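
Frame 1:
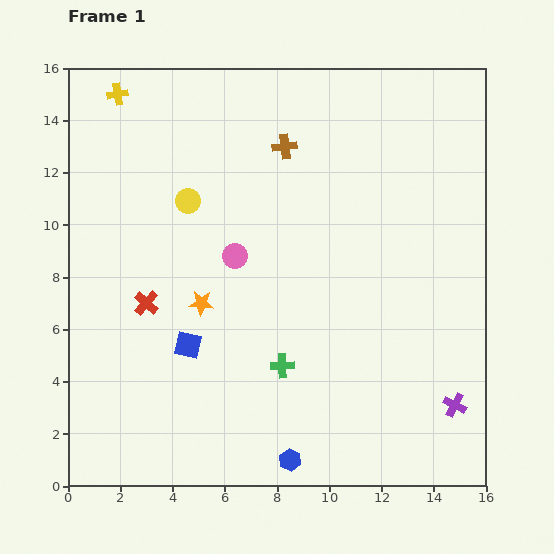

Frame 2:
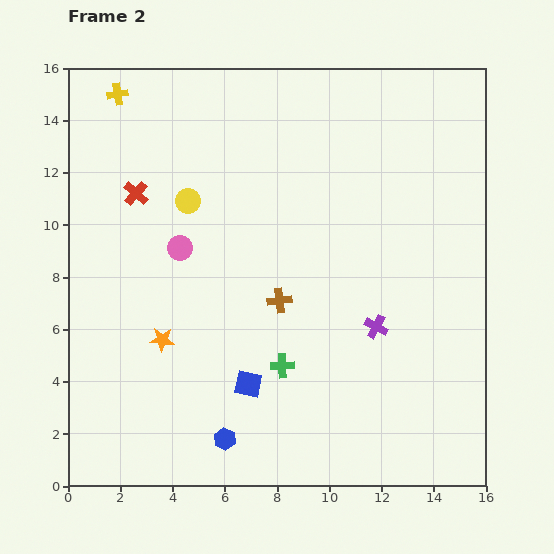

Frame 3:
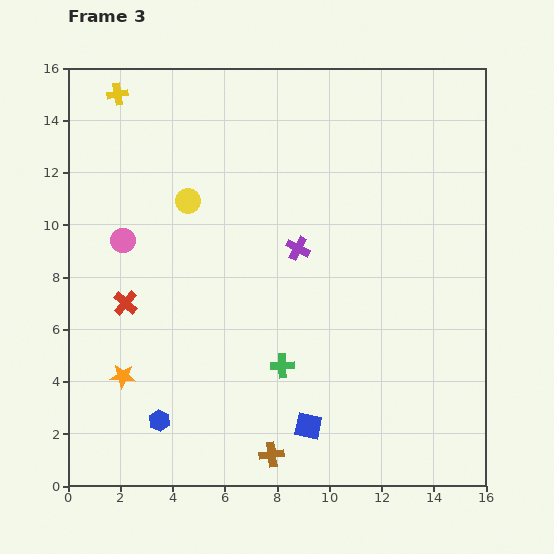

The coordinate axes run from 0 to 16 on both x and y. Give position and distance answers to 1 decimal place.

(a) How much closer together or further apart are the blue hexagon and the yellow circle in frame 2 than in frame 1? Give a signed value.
-1.4

Distance in frame 1: 10.6. Distance in frame 2: 9.2.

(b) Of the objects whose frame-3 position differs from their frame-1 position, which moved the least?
the red cross

(moved 0.8)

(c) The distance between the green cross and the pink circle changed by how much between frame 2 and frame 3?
+1.8

Distance in frame 2: 6.0. Distance in frame 3: 7.8.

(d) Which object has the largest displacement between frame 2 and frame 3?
the brown cross

(moved 5.9; next 4.2)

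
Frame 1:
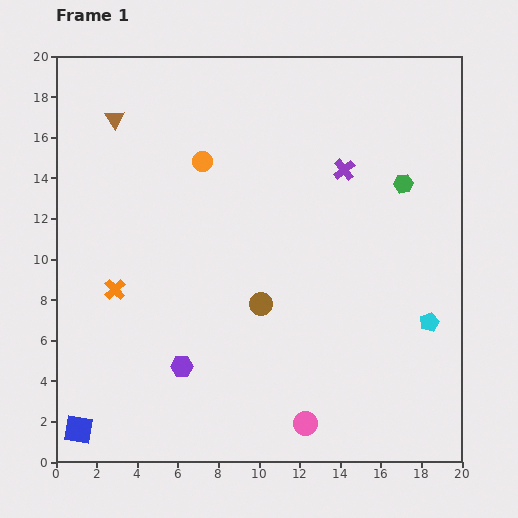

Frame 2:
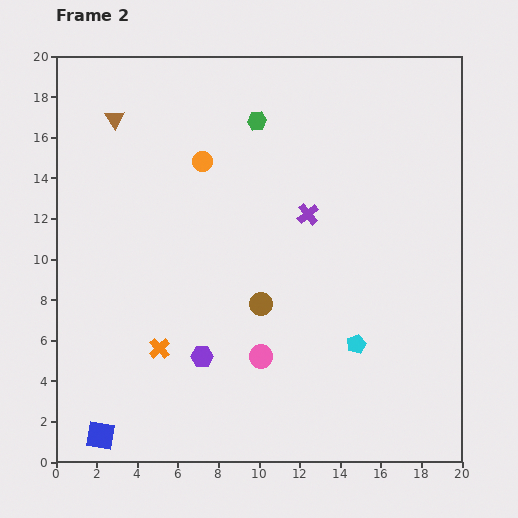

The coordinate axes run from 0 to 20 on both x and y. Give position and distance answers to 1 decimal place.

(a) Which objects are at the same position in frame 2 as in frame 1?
the orange circle, the brown triangle, the brown circle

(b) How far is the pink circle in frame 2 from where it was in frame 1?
4.0

The pink circle moved from (12.3, 1.9) to (10.1, 5.2), a distance of √(2.2² + 3.3²) ≈ 4.0.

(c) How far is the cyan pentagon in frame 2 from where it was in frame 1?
3.8

The cyan pentagon moved from (18.4, 6.9) to (14.8, 5.8), a distance of √(3.6² + 1.1²) ≈ 3.8.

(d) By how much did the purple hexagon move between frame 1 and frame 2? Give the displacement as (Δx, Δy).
(1.0, 0.5)

The purple hexagon was at (6.2, 4.7) in frame 1 and (7.2, 5.2) in frame 2.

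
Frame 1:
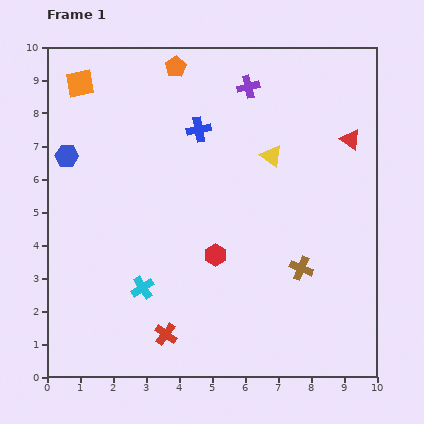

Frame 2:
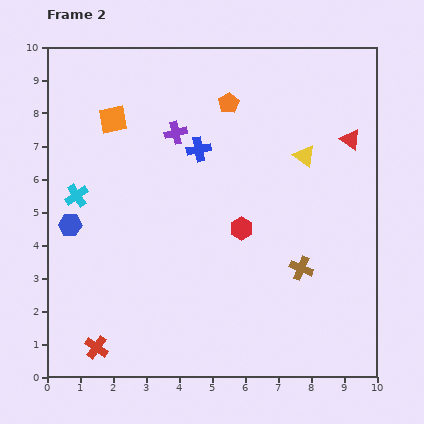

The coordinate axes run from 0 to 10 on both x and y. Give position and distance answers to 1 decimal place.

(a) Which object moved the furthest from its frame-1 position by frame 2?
the cyan cross

(moved 3.4; next 2.6)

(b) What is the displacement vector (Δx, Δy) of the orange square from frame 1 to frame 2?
(1.0, -1.1)

The orange square was at (1.0, 8.9) in frame 1 and (2.0, 7.8) in frame 2.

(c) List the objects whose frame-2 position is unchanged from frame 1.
the red triangle, the brown cross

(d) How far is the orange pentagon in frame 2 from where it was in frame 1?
1.9

The orange pentagon moved from (3.9, 9.4) to (5.5, 8.3), a distance of √(1.6² + 1.1²) ≈ 1.9.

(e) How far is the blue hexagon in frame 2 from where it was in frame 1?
2.1

The blue hexagon moved from (0.6, 6.7) to (0.7, 4.6), a distance of √(0.1² + 2.1²) ≈ 2.1.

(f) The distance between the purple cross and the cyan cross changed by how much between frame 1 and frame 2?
-3.3

Distance in frame 1: 6.9. Distance in frame 2: 3.6.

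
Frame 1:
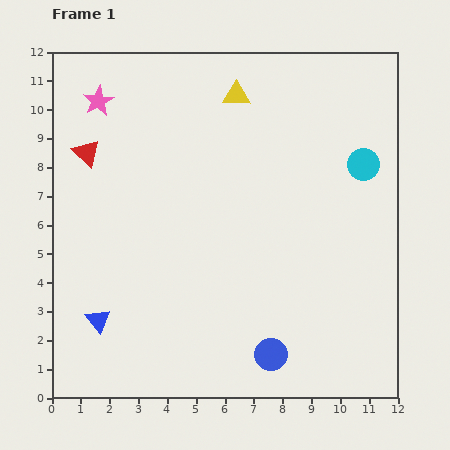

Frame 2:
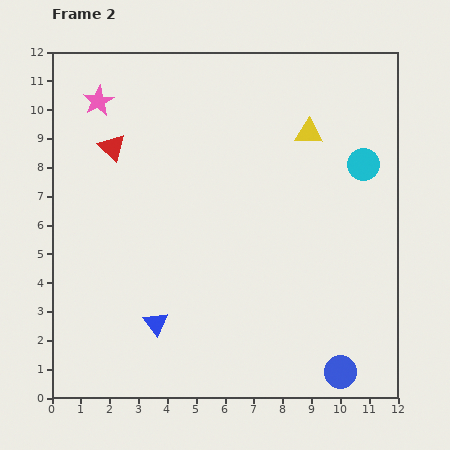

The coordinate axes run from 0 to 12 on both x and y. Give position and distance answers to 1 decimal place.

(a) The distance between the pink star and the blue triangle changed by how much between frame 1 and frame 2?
+0.4

Distance in frame 1: 7.6. Distance in frame 2: 8.0.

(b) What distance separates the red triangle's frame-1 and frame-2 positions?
0.9

The red triangle moved from (1.2, 8.5) to (2.1, 8.7), a distance of √(0.9² + 0.2²) ≈ 0.9.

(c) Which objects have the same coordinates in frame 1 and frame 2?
the pink star, the cyan circle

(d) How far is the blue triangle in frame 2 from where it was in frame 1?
2.0

The blue triangle moved from (1.6, 2.7) to (3.6, 2.6), a distance of √(2.0² + 0.1²) ≈ 2.0.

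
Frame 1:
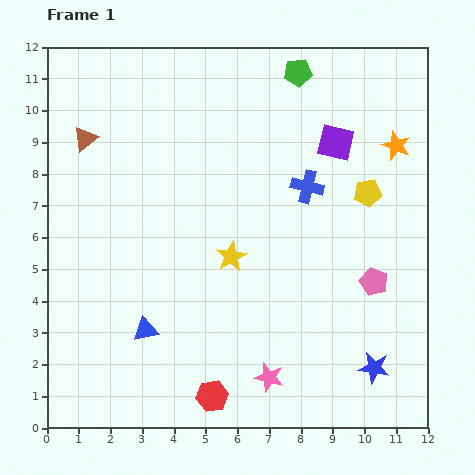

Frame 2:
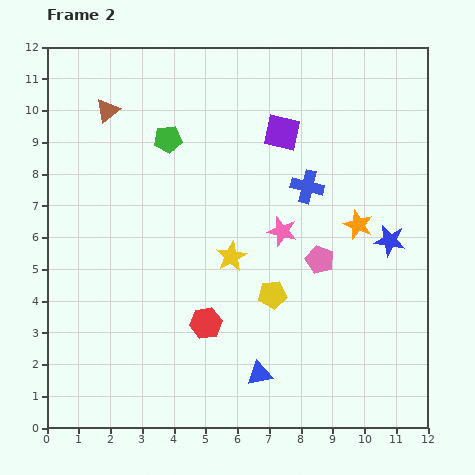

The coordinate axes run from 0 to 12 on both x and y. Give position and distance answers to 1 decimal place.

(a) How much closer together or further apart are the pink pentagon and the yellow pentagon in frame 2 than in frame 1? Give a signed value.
-0.9

Distance in frame 1: 2.8. Distance in frame 2: 1.9.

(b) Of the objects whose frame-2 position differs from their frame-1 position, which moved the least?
the brown triangle

(moved 1.1)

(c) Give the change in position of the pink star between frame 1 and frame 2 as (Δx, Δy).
(0.4, 4.6)

The pink star was at (7.0, 1.6) in frame 1 and (7.4, 6.2) in frame 2.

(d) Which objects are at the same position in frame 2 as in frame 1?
the yellow star, the blue cross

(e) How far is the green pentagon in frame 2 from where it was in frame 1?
4.6

The green pentagon moved from (7.9, 11.2) to (3.8, 9.1), a distance of √(4.1² + 2.1²) ≈ 4.6.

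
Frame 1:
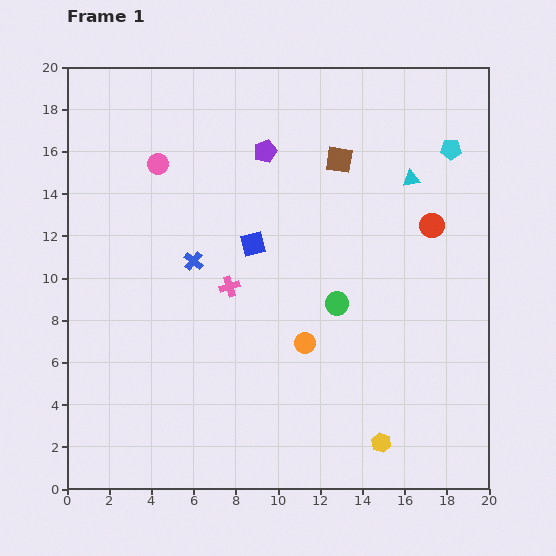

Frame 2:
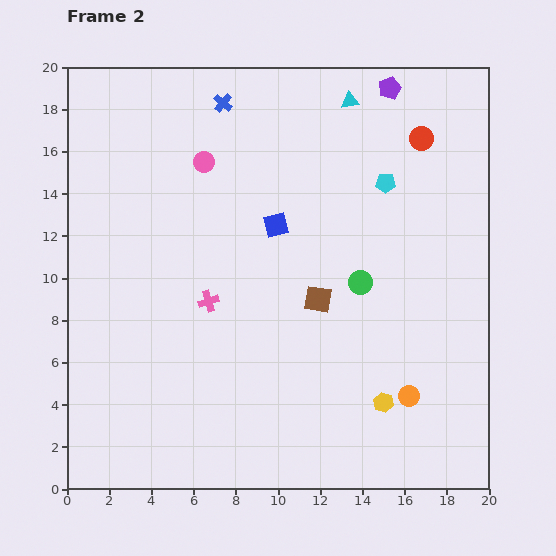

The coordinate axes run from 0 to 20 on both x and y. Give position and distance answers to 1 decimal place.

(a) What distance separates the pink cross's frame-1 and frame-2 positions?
1.2

The pink cross moved from (7.7, 9.6) to (6.7, 8.9), a distance of √(1.0² + 0.7²) ≈ 1.2.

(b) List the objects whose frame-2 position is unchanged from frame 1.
none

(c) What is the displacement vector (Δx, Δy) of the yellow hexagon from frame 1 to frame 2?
(0.1, 1.9)

The yellow hexagon was at (14.9, 2.2) in frame 1 and (15.0, 4.1) in frame 2.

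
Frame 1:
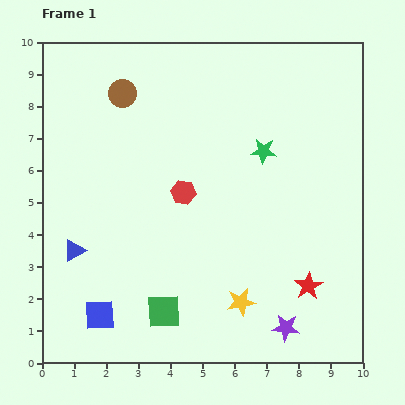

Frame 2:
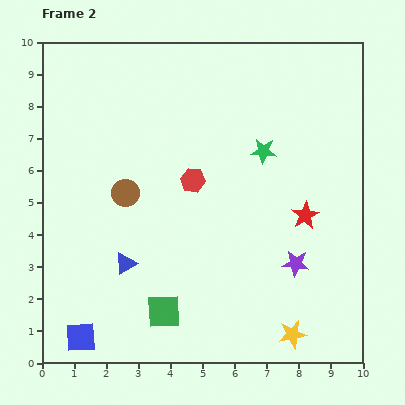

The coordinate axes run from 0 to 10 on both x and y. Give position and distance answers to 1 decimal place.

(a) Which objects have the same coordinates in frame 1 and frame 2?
the green square, the green star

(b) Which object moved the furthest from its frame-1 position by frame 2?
the brown circle

(moved 3.1; next 2.2)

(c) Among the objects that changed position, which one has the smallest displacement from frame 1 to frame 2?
the red hexagon

(moved 0.5)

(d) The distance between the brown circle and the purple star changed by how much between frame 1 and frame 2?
-3.2

Distance in frame 1: 8.9. Distance in frame 2: 5.7.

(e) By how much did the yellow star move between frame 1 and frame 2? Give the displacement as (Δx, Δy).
(1.6, -1.0)

The yellow star was at (6.2, 1.9) in frame 1 and (7.8, 0.9) in frame 2.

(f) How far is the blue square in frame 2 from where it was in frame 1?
0.9

The blue square moved from (1.8, 1.5) to (1.2, 0.8), a distance of √(0.6² + 0.7²) ≈ 0.9.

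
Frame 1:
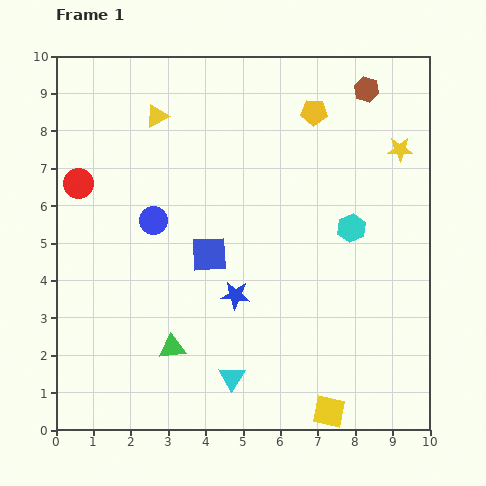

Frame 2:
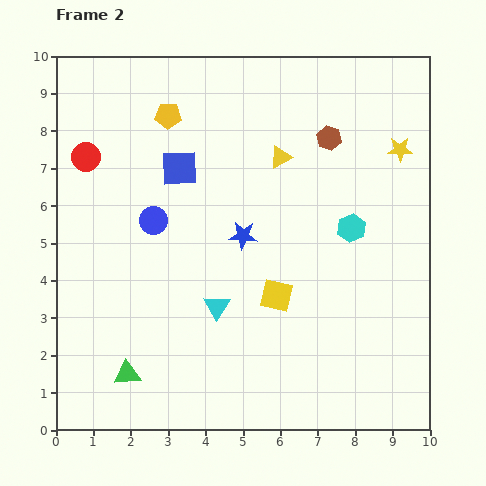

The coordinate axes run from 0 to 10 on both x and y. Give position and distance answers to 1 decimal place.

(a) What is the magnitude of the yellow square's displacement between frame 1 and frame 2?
3.4

The yellow square moved from (7.3, 0.5) to (5.9, 3.6), a distance of √(1.4² + 3.1²) ≈ 3.4.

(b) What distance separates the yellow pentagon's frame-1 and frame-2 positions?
3.9

The yellow pentagon moved from (6.9, 8.5) to (3.0, 8.4), a distance of √(3.9² + 0.1²) ≈ 3.9.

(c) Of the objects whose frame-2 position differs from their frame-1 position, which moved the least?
the red circle

(moved 0.7)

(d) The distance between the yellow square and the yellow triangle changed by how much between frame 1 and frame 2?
-5.4

Distance in frame 1: 9.1. Distance in frame 2: 3.7.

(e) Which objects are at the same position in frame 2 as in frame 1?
the cyan hexagon, the blue circle, the yellow star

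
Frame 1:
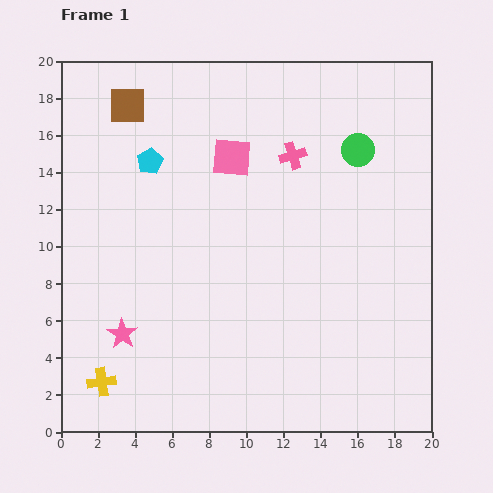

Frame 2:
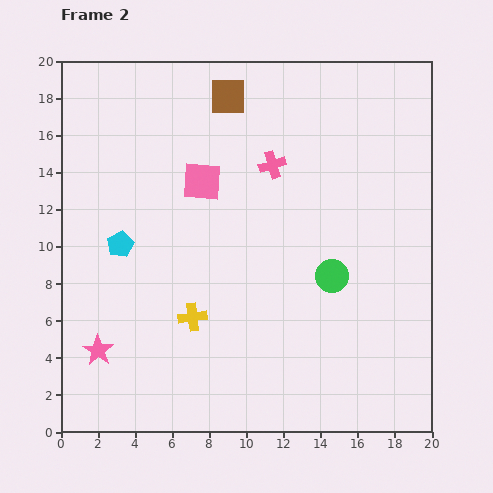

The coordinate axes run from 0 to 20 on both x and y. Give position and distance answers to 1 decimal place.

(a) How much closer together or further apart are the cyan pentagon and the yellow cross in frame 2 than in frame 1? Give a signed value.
-6.7

Distance in frame 1: 12.2. Distance in frame 2: 5.5.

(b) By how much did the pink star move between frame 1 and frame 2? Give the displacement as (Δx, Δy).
(-1.3, -0.9)

The pink star was at (3.3, 5.3) in frame 1 and (2.0, 4.4) in frame 2.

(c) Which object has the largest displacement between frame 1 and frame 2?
the green circle

(moved 6.9; next 6.0)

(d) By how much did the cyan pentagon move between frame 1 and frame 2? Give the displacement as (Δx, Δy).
(-1.6, -4.5)

The cyan pentagon was at (4.8, 14.6) in frame 1 and (3.2, 10.1) in frame 2.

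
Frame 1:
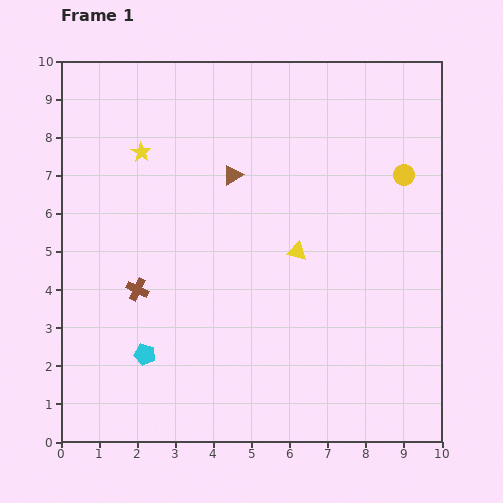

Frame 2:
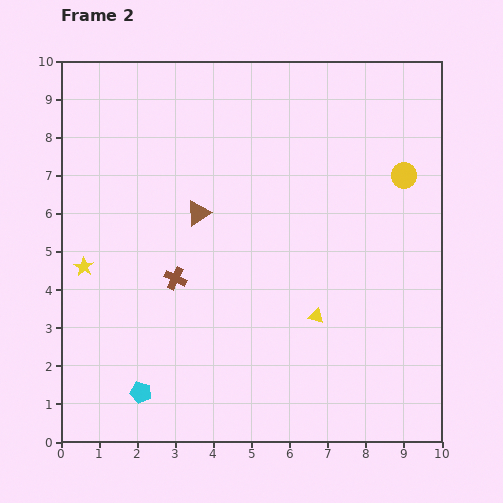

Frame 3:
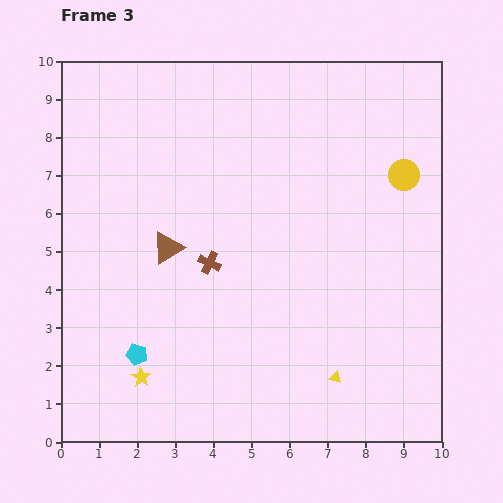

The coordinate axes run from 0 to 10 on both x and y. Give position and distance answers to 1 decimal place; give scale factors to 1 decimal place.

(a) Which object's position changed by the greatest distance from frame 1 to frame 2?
the yellow star

(moved 3.4; next 1.8)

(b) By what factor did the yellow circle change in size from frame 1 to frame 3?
1.5×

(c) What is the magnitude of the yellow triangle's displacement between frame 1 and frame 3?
3.4

The yellow triangle moved from (6.2, 5.0) to (7.2, 1.7), a distance of √(1.0² + 3.3²) ≈ 3.4.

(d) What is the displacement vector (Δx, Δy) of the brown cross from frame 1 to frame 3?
(1.9, 0.7)

The brown cross was at (2.0, 4.0) in frame 1 and (3.9, 4.7) in frame 3.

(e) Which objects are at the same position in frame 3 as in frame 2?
the yellow circle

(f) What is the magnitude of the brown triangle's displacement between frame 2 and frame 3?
1.2

The brown triangle moved from (3.6, 6.0) to (2.8, 5.1), a distance of √(0.8² + 0.9²) ≈ 1.2.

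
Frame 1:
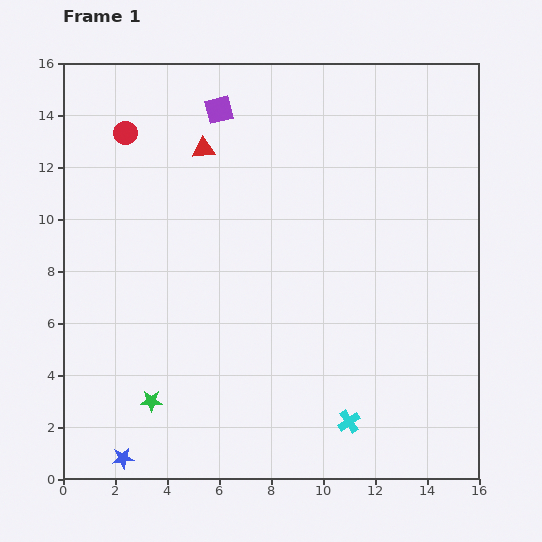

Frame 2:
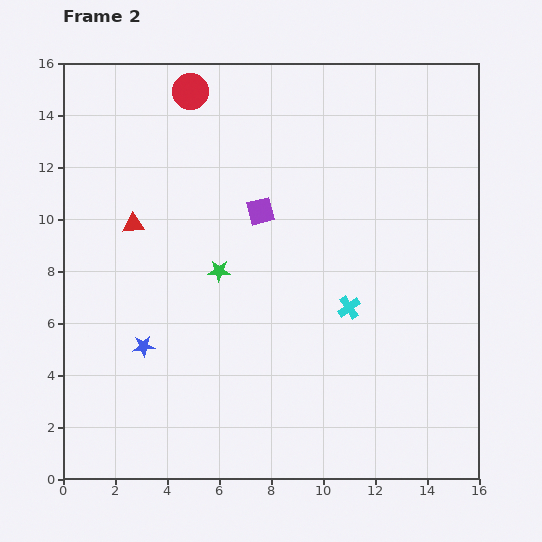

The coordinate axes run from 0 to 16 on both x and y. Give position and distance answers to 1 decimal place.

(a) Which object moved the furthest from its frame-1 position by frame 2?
the green star

(moved 5.6; next 4.4)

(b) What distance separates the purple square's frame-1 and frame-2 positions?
4.2

The purple square moved from (6.0, 14.2) to (7.6, 10.3), a distance of √(1.6² + 3.9²) ≈ 4.2.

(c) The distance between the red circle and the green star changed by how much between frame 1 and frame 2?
-3.3

Distance in frame 1: 10.3. Distance in frame 2: 7.0.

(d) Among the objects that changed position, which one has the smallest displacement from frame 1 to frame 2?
the red circle

(moved 3.0)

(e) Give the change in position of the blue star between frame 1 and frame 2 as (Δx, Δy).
(0.8, 4.3)

The blue star was at (2.3, 0.8) in frame 1 and (3.1, 5.1) in frame 2.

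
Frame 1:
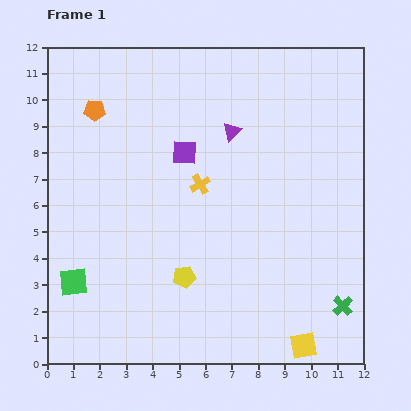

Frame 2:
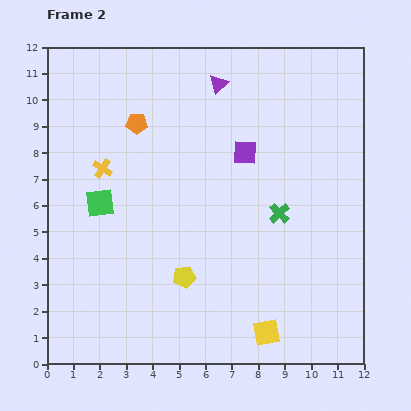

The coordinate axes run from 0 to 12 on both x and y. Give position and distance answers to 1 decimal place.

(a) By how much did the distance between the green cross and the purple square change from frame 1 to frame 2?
-5.7

Distance in frame 1: 8.3. Distance in frame 2: 2.6.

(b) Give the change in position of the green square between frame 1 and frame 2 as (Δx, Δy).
(1.0, 3.0)

The green square was at (1.0, 3.1) in frame 1 and (2.0, 6.1) in frame 2.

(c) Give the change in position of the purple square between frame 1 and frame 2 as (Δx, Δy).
(2.3, 0.0)

The purple square was at (5.2, 8.0) in frame 1 and (7.5, 8.0) in frame 2.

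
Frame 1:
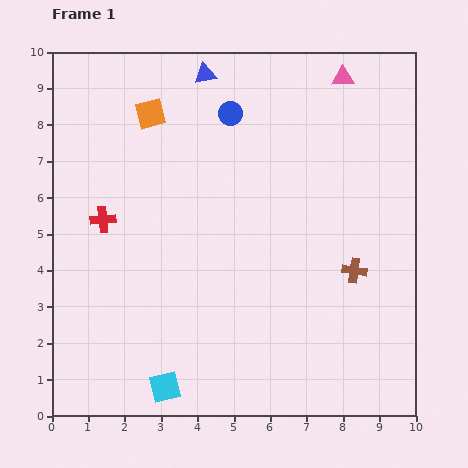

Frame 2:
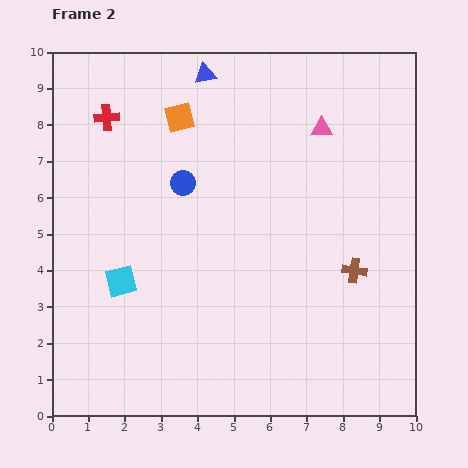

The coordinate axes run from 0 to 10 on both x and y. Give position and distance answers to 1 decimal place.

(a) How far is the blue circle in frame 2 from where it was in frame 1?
2.3

The blue circle moved from (4.9, 8.3) to (3.6, 6.4), a distance of √(1.3² + 1.9²) ≈ 2.3.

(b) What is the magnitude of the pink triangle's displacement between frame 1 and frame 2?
1.5

The pink triangle moved from (8.0, 9.3) to (7.4, 7.9), a distance of √(0.6² + 1.4²) ≈ 1.5.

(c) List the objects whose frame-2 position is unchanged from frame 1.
the brown cross, the blue triangle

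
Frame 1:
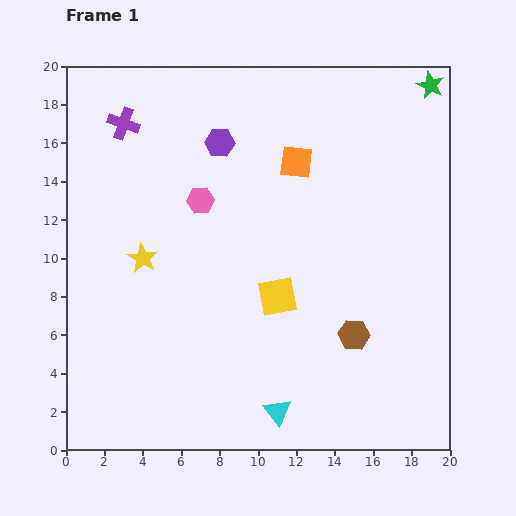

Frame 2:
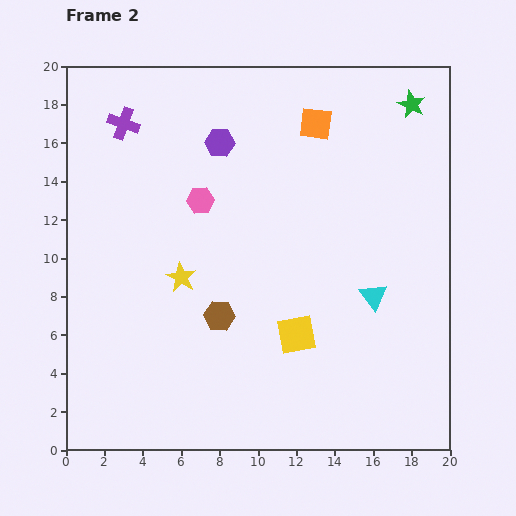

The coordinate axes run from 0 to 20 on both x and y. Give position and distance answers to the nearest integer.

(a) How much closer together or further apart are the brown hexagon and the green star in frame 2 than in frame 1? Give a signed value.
+1

Distance in frame 1: 14. Distance in frame 2: 15.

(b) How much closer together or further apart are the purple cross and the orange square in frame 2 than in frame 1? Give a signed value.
+1

Distance in frame 1: 9. Distance in frame 2: 10.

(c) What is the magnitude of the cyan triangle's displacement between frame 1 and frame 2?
8

The cyan triangle moved from (11, 2) to (16, 8), a distance of √(5² + 6²) ≈ 8.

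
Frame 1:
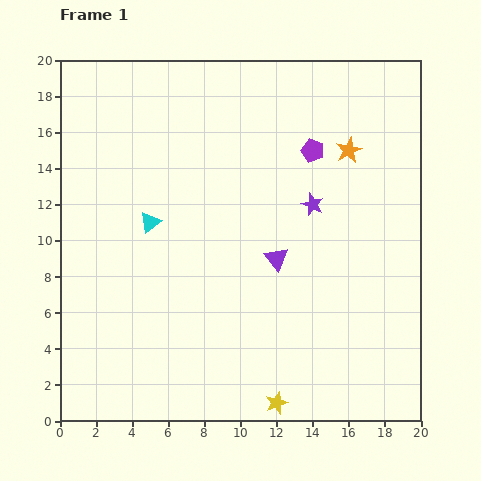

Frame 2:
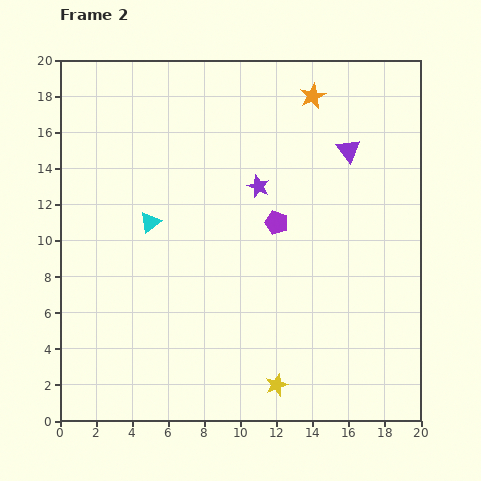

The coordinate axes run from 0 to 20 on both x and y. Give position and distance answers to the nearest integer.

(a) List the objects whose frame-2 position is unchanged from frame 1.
the cyan triangle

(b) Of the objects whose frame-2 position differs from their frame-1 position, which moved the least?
the yellow star

(moved 1)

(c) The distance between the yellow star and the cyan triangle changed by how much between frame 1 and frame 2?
-1

Distance in frame 1: 12. Distance in frame 2: 11.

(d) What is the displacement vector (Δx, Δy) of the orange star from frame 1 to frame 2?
(-2, 3)

The orange star was at (16, 15) in frame 1 and (14, 18) in frame 2.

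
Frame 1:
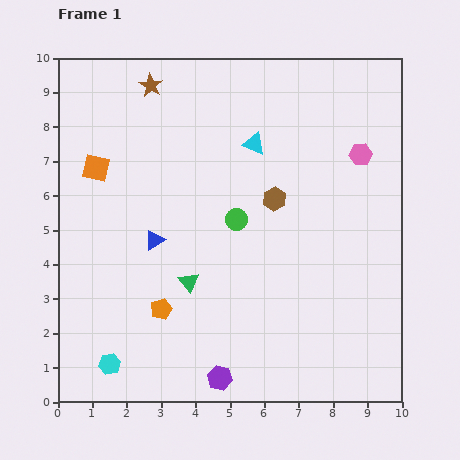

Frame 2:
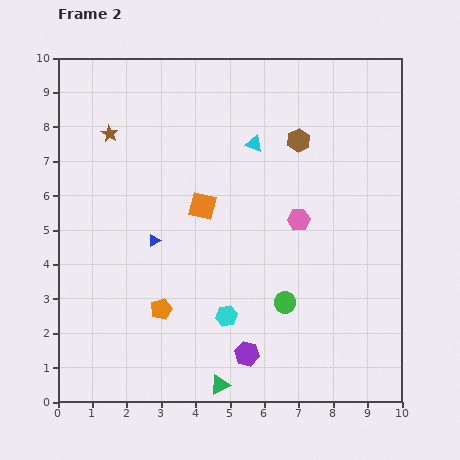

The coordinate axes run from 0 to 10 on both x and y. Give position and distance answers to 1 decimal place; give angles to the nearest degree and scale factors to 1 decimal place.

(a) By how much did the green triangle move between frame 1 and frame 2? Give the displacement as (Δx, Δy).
(0.9, -3.0)

The green triangle was at (3.8, 3.5) in frame 1 and (4.7, 0.5) in frame 2.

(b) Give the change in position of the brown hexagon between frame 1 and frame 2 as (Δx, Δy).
(0.7, 1.7)

The brown hexagon was at (6.3, 5.9) in frame 1 and (7.0, 7.6) in frame 2.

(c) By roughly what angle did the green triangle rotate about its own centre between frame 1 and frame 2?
39° clockwise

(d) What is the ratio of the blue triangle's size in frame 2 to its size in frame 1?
0.6×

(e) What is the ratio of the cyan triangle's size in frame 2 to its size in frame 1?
0.8×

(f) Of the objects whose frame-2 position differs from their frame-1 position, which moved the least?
the purple hexagon

(moved 1.1)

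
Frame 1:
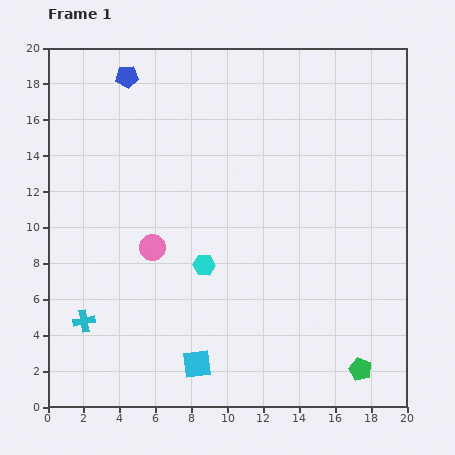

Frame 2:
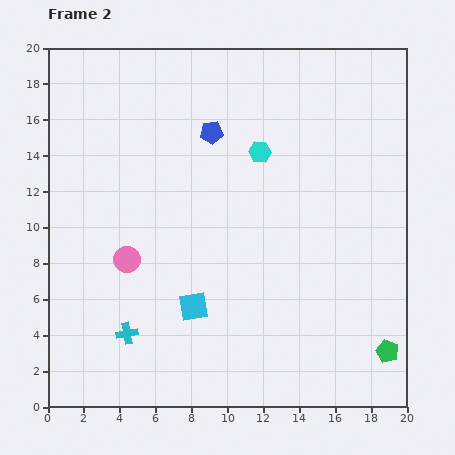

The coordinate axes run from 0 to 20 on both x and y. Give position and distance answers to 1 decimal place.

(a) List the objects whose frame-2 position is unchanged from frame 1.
none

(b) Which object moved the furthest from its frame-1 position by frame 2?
the cyan hexagon

(moved 7.0; next 5.6)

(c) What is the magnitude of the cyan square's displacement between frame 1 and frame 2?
3.2

The cyan square moved from (8.3, 2.4) to (8.1, 5.6), a distance of √(0.2² + 3.2²) ≈ 3.2.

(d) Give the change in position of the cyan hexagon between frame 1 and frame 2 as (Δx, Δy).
(3.1, 6.3)

The cyan hexagon was at (8.7, 7.9) in frame 1 and (11.8, 14.2) in frame 2.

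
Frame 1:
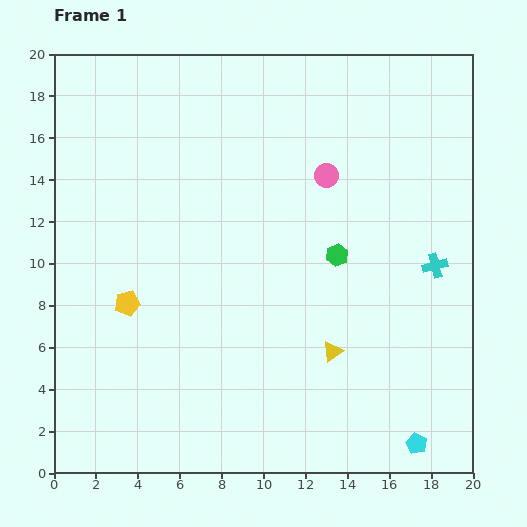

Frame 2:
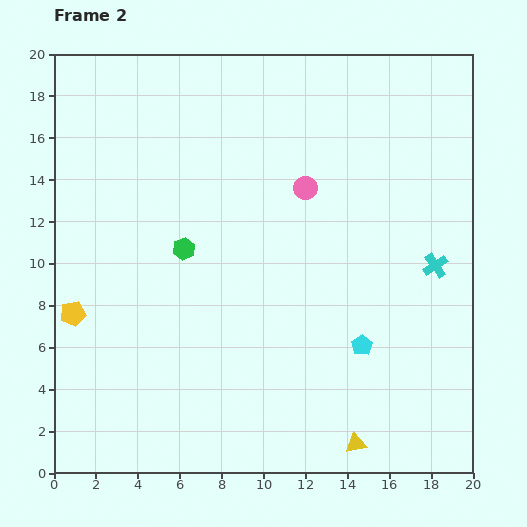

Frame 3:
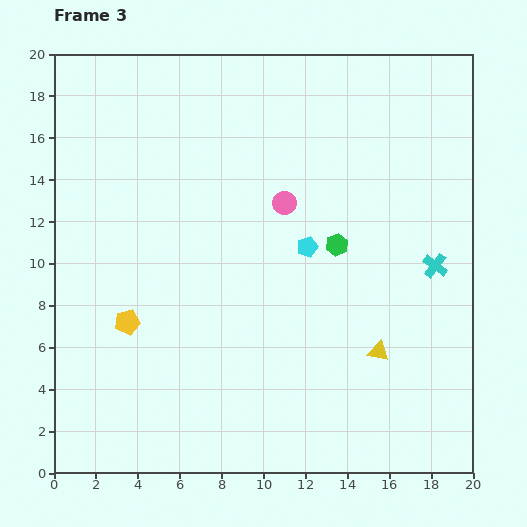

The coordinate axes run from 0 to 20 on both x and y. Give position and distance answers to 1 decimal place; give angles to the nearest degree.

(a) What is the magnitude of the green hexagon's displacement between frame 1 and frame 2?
7.3

The green hexagon moved from (13.5, 10.4) to (6.2, 10.7), a distance of √(7.3² + 0.3²) ≈ 7.3.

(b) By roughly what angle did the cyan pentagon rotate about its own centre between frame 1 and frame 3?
30° clockwise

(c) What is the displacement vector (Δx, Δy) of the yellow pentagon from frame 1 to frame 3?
(0.0, -0.9)

The yellow pentagon was at (3.5, 8.1) in frame 1 and (3.5, 7.2) in frame 3.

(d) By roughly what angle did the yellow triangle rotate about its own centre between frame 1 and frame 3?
49° clockwise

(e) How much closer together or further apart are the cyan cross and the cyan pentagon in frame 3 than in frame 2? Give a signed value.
+1.0

Distance in frame 2: 5.2. Distance in frame 3: 6.2.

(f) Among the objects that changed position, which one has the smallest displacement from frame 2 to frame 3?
the pink circle

(moved 1.2)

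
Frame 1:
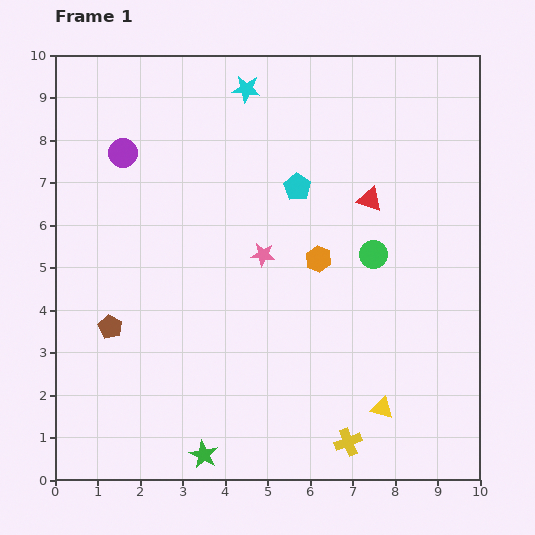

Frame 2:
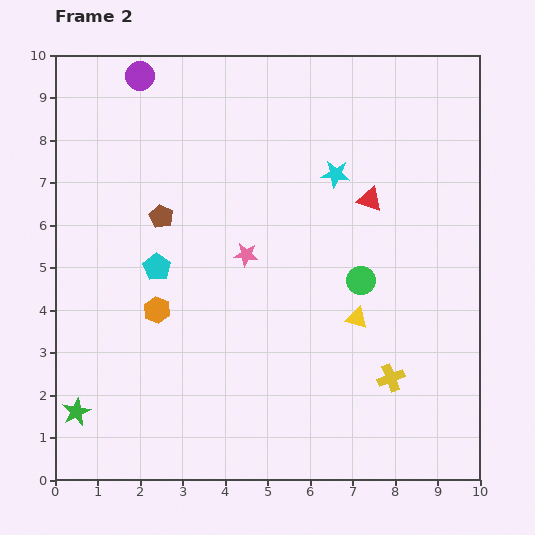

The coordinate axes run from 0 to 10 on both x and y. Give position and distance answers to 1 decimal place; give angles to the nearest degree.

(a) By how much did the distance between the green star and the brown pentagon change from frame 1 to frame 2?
+1.3

Distance in frame 1: 3.7. Distance in frame 2: 5.0.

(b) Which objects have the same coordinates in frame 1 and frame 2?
the red triangle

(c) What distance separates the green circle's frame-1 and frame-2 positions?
0.7

The green circle moved from (7.5, 5.3) to (7.2, 4.7), a distance of √(0.3² + 0.6²) ≈ 0.7.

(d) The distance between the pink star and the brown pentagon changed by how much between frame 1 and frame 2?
-1.8

Distance in frame 1: 4.0. Distance in frame 2: 2.2.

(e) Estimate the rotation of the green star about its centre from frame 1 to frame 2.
19° clockwise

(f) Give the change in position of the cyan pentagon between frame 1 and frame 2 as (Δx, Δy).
(-3.3, -1.9)

The cyan pentagon was at (5.7, 6.9) in frame 1 and (2.4, 5.0) in frame 2.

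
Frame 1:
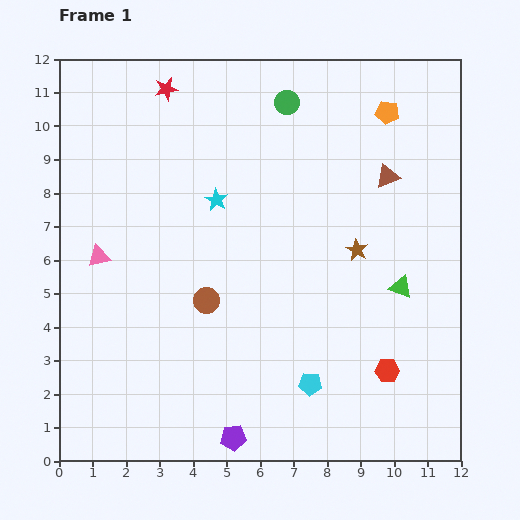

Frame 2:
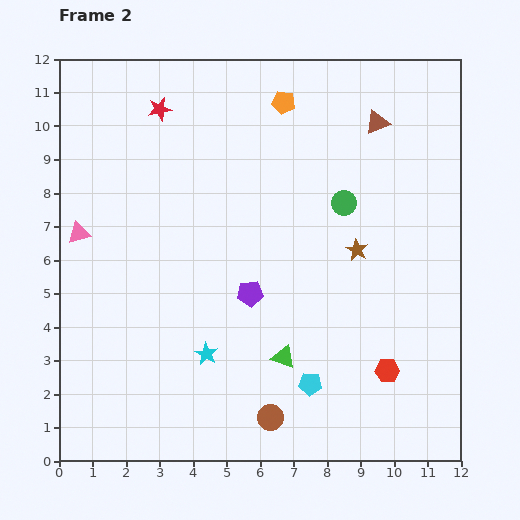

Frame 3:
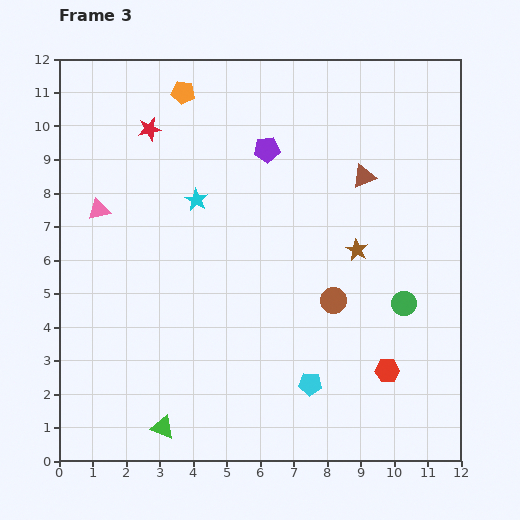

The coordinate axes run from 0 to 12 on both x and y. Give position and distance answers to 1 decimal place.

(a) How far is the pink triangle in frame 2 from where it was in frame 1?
0.9

The pink triangle moved from (1.2, 6.1) to (0.6, 6.8), a distance of √(0.6² + 0.7²) ≈ 0.9.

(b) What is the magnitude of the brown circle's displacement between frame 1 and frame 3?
3.8

The brown circle moved from (4.4, 4.8) to (8.2, 4.8), a distance of √(3.8² + 0.0²) ≈ 3.8.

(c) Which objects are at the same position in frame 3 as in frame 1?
the brown star, the red hexagon, the cyan pentagon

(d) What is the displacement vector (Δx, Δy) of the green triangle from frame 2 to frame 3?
(-3.6, -2.1)

The green triangle was at (6.7, 3.1) in frame 2 and (3.1, 1.0) in frame 3.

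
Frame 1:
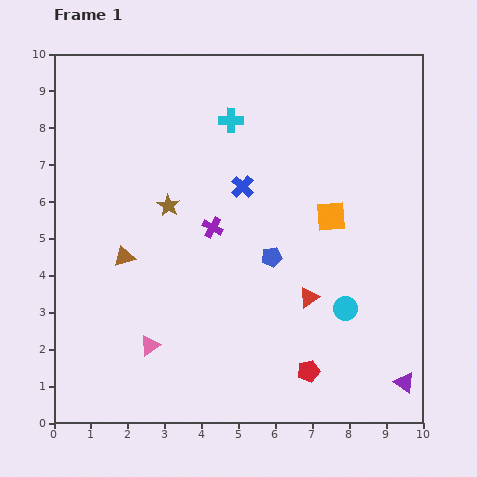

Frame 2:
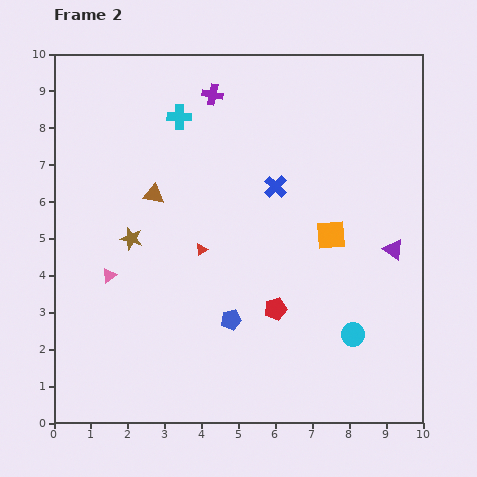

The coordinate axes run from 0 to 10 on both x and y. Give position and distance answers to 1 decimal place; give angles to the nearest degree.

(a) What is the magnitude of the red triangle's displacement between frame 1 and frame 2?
3.2

The red triangle moved from (6.9, 3.4) to (4.0, 4.7), a distance of √(2.9² + 1.3²) ≈ 3.2.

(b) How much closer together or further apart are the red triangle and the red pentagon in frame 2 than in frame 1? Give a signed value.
+0.6

Distance in frame 1: 2.0. Distance in frame 2: 2.6.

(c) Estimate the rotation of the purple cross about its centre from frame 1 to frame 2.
17° counter-clockwise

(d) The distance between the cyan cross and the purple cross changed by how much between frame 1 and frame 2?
-1.8

Distance in frame 1: 2.9. Distance in frame 2: 1.1.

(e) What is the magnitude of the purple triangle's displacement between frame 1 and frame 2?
3.6

The purple triangle moved from (9.5, 1.1) to (9.2, 4.7), a distance of √(0.3² + 3.6²) ≈ 3.6.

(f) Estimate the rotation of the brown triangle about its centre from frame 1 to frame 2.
26° clockwise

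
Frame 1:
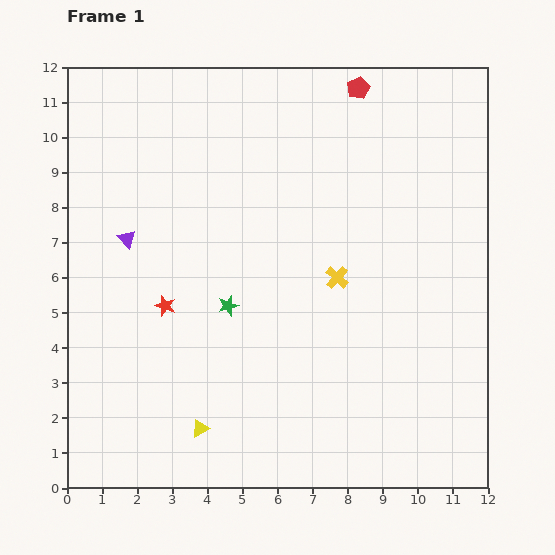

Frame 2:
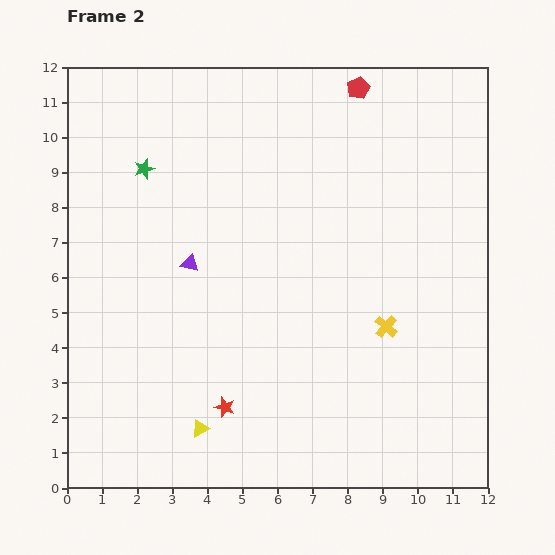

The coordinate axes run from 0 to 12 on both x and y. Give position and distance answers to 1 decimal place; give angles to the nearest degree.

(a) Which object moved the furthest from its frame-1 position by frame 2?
the green star

(moved 4.6; next 3.4)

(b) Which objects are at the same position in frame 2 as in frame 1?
the red pentagon, the yellow triangle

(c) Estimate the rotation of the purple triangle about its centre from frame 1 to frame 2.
33° counter-clockwise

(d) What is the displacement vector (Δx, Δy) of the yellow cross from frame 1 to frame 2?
(1.4, -1.4)

The yellow cross was at (7.7, 6.0) in frame 1 and (9.1, 4.6) in frame 2.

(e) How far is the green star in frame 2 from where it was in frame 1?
4.6

The green star moved from (4.6, 5.2) to (2.2, 9.1), a distance of √(2.4² + 3.9²) ≈ 4.6.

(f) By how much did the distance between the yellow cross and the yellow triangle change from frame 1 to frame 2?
+0.2

Distance in frame 1: 5.8. Distance in frame 2: 6.0.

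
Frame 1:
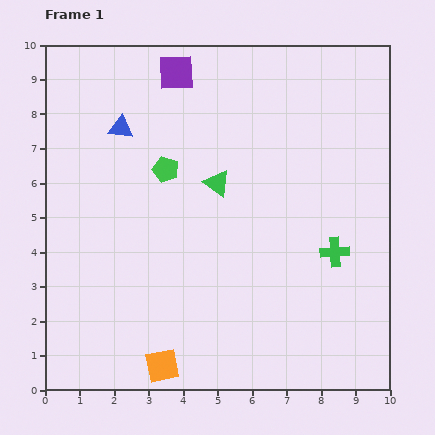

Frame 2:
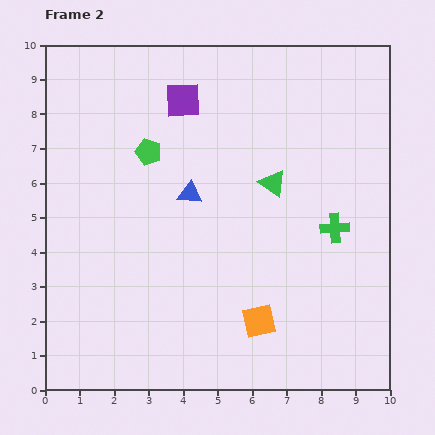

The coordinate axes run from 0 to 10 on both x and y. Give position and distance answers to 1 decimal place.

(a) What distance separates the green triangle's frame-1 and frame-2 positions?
1.6

The green triangle moved from (5.0, 6.0) to (6.6, 6.0), a distance of √(1.6² + 0.0²) ≈ 1.6.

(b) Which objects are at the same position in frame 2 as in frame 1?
none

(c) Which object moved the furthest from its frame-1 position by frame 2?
the orange square

(moved 3.1; next 2.8)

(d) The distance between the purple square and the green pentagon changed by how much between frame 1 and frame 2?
-1.0

Distance in frame 1: 2.8. Distance in frame 2: 1.8.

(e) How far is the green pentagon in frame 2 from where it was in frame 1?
0.7

The green pentagon moved from (3.5, 6.4) to (3.0, 6.9), a distance of √(0.5² + 0.5²) ≈ 0.7.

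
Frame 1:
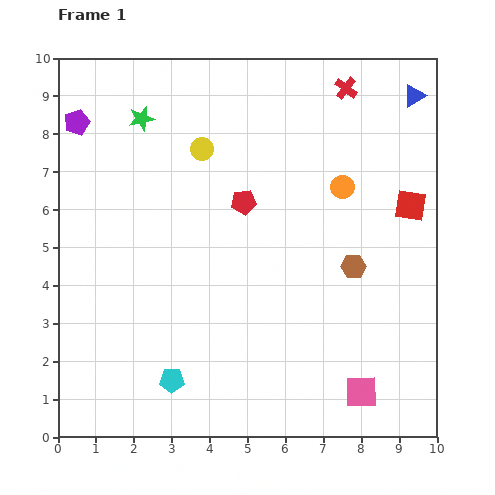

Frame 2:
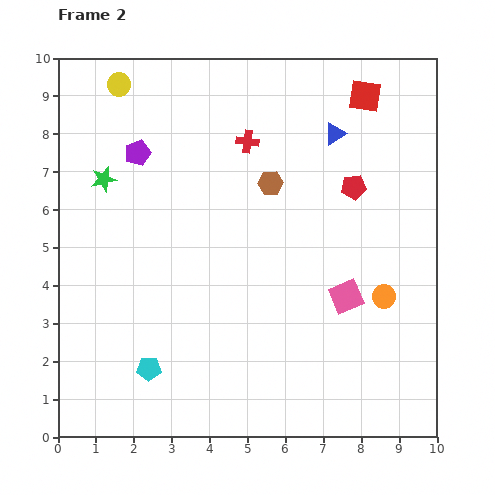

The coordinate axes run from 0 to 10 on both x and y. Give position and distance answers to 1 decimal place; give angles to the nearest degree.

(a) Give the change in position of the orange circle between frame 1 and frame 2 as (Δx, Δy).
(1.1, -2.9)

The orange circle was at (7.5, 6.6) in frame 1 and (8.6, 3.7) in frame 2.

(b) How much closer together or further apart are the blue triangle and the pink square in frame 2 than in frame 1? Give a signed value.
-3.6

Distance in frame 1: 7.9. Distance in frame 2: 4.3.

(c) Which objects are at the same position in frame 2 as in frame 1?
none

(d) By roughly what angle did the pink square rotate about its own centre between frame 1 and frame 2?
23° counter-clockwise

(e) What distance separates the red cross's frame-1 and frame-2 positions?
3.0

The red cross moved from (7.6, 9.2) to (5.0, 7.8), a distance of √(2.6² + 1.4²) ≈ 3.0.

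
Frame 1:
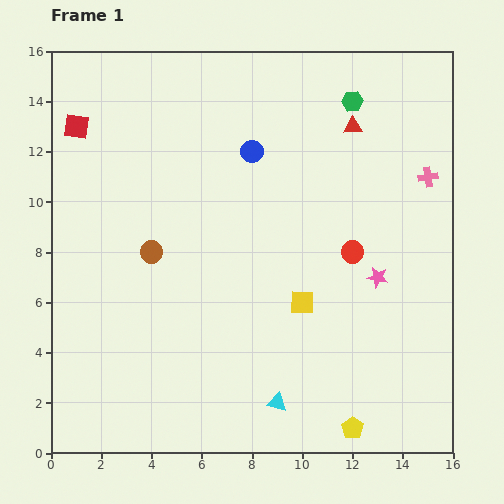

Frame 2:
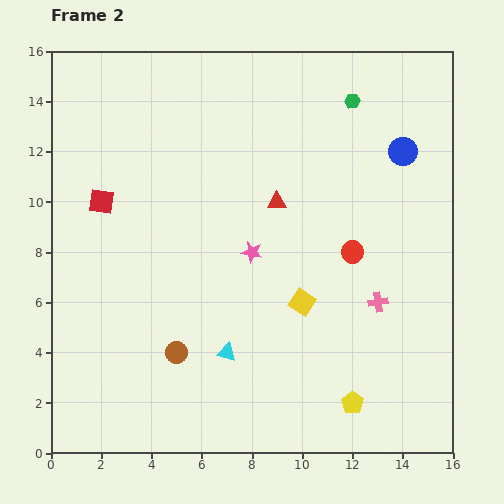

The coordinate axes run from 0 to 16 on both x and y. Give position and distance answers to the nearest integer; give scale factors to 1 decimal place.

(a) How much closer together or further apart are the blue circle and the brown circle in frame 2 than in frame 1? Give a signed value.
+6

Distance in frame 1: 6. Distance in frame 2: 12.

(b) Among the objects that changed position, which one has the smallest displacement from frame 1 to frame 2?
the yellow pentagon

(moved 1)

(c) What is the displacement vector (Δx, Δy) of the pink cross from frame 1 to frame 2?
(-2, -5)

The pink cross was at (15, 11) in frame 1 and (13, 6) in frame 2.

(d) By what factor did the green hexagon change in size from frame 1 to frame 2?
0.7×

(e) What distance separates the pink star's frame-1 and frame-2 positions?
5

The pink star moved from (13, 7) to (8, 8), a distance of √(5² + 1²) ≈ 5.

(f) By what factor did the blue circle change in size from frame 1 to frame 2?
1.3×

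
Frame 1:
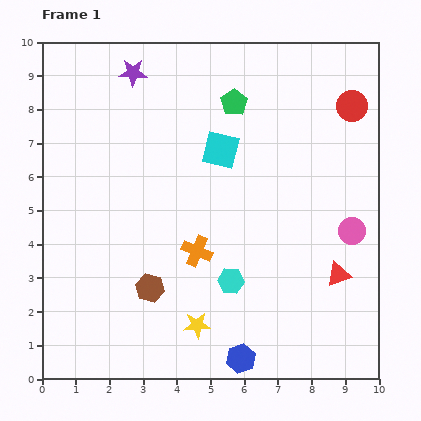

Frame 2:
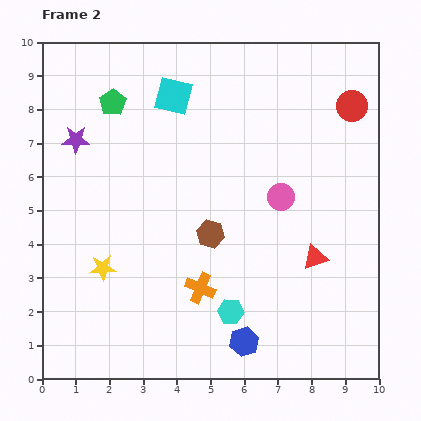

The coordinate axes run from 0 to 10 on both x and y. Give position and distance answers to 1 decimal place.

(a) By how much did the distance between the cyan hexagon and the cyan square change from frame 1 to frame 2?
+2.7

Distance in frame 1: 3.9. Distance in frame 2: 6.6.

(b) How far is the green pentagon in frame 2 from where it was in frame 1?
3.6

The green pentagon moved from (5.7, 8.2) to (2.1, 8.2), a distance of √(3.6² + 0.0²) ≈ 3.6.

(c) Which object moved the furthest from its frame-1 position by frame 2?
the green pentagon

(moved 3.6; next 3.3)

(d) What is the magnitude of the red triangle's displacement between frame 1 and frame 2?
0.9

The red triangle moved from (8.8, 3.1) to (8.1, 3.6), a distance of √(0.7² + 0.5²) ≈ 0.9.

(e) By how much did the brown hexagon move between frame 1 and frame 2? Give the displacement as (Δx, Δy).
(1.8, 1.6)

The brown hexagon was at (3.2, 2.7) in frame 1 and (5.0, 4.3) in frame 2.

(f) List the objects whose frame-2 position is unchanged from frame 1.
the red circle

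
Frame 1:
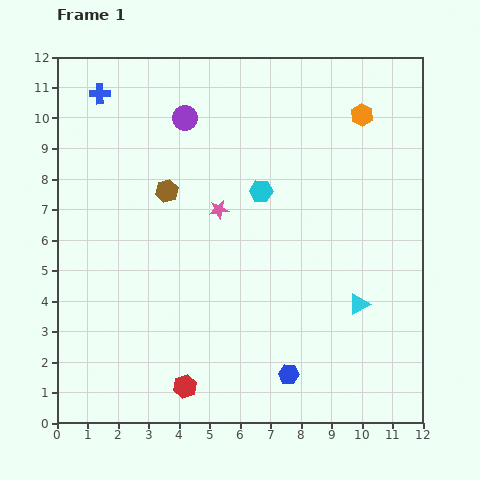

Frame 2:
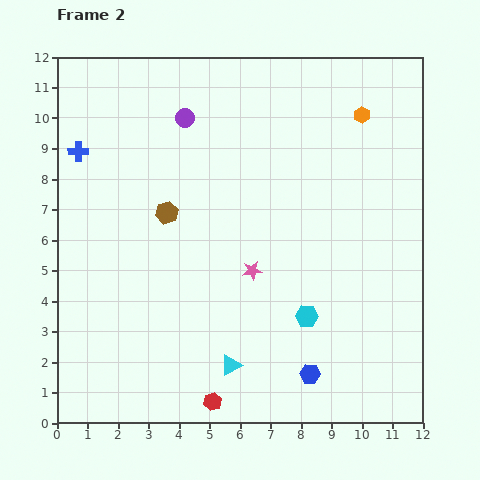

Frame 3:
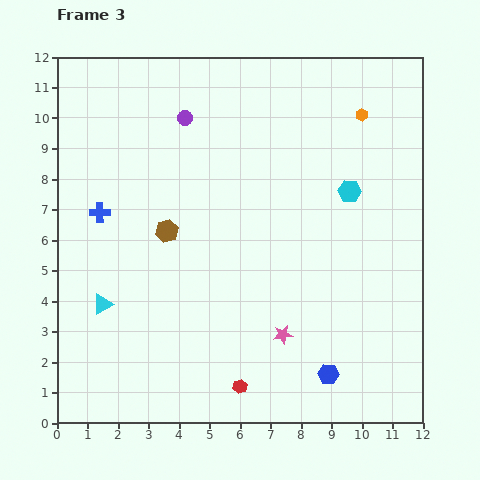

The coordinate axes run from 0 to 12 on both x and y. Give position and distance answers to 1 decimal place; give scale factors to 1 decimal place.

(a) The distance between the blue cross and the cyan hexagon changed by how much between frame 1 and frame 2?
+3.0

Distance in frame 1: 6.2. Distance in frame 2: 9.2.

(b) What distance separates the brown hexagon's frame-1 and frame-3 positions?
1.3

The brown hexagon moved from (3.6, 7.6) to (3.6, 6.3), a distance of √(0.0² + 1.3²) ≈ 1.3.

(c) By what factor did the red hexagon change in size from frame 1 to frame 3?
0.6×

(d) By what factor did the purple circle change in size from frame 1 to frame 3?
0.6×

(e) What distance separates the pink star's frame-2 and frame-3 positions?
2.3

The pink star moved from (6.4, 5.0) to (7.4, 2.9), a distance of √(1.0² + 2.1²) ≈ 2.3.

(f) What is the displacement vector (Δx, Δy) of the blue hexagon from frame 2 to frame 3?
(0.6, 0.0)

The blue hexagon was at (8.3, 1.6) in frame 2 and (8.9, 1.6) in frame 3.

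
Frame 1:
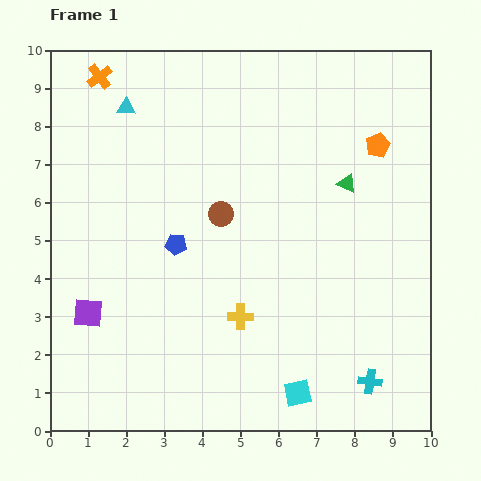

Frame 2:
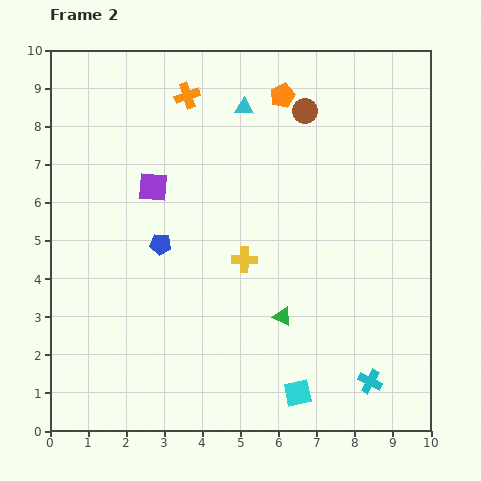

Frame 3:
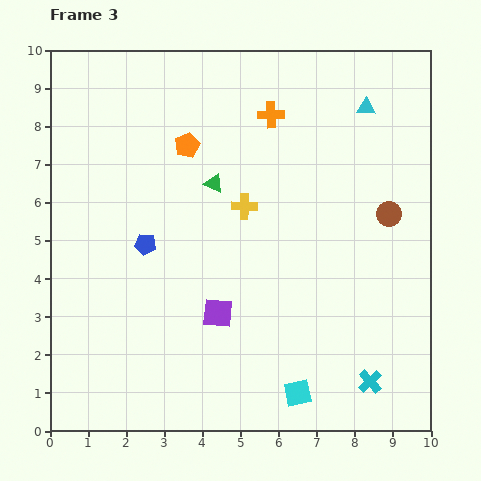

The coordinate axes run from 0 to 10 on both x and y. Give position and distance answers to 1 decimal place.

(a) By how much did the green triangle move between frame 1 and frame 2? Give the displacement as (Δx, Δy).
(-1.7, -3.5)

The green triangle was at (7.8, 6.5) in frame 1 and (6.1, 3.0) in frame 2.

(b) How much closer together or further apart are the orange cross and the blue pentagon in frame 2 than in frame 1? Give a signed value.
-0.8

Distance in frame 1: 4.8. Distance in frame 2: 4.0.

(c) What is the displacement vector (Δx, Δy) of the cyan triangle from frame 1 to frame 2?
(3.1, 0.0)

The cyan triangle was at (2.0, 8.5) in frame 1 and (5.1, 8.5) in frame 2.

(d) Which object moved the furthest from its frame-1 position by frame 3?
the cyan triangle

(moved 6.3; next 5.0)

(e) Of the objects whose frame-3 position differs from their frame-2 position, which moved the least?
the blue pentagon

(moved 0.4)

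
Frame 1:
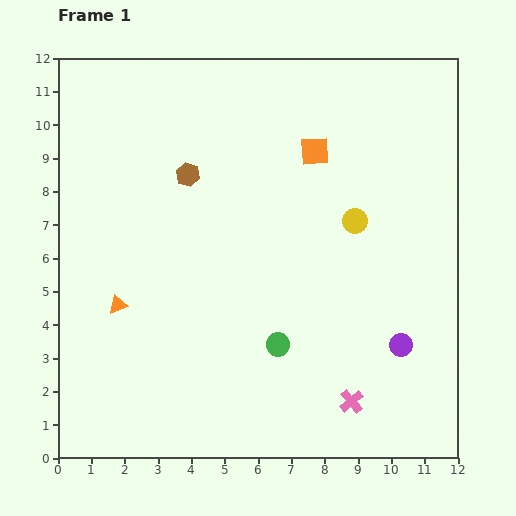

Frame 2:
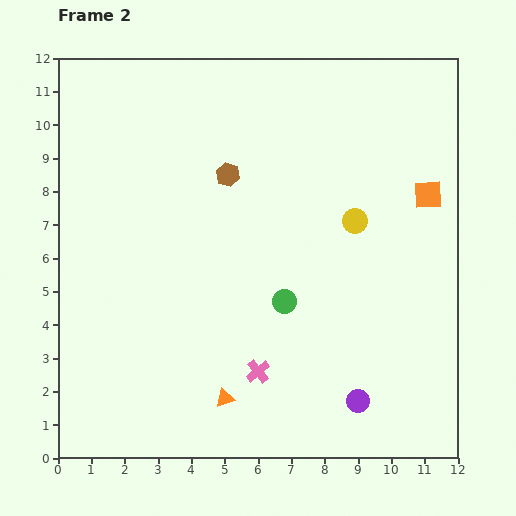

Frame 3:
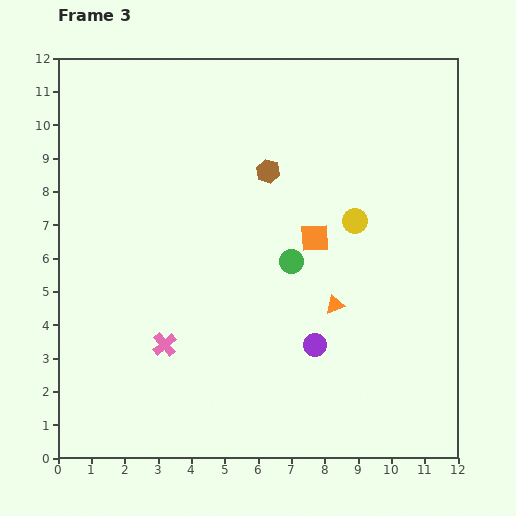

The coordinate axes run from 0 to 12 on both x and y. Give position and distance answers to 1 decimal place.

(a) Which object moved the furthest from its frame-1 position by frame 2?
the orange triangle

(moved 4.3; next 3.6)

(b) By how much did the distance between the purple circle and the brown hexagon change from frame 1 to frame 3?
-2.8

Distance in frame 1: 8.2. Distance in frame 3: 5.4.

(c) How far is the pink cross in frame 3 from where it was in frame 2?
2.9

The pink cross moved from (6.0, 2.6) to (3.2, 3.4), a distance of √(2.8² + 0.8²) ≈ 2.9.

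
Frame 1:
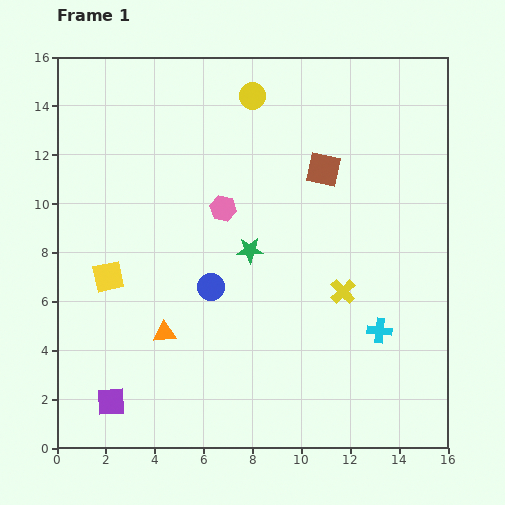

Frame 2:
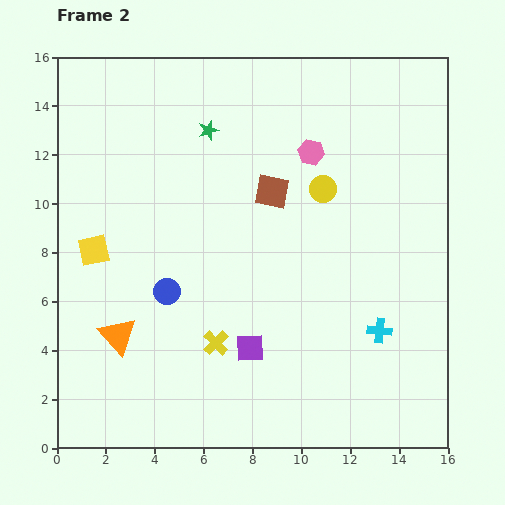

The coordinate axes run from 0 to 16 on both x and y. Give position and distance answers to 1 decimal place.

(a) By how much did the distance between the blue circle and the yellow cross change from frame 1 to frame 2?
-2.5

Distance in frame 1: 5.4. Distance in frame 2: 2.9.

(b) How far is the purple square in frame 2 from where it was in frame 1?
6.1

The purple square moved from (2.2, 1.9) to (7.9, 4.1), a distance of √(5.7² + 2.2²) ≈ 6.1.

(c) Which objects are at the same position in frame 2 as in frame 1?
the cyan cross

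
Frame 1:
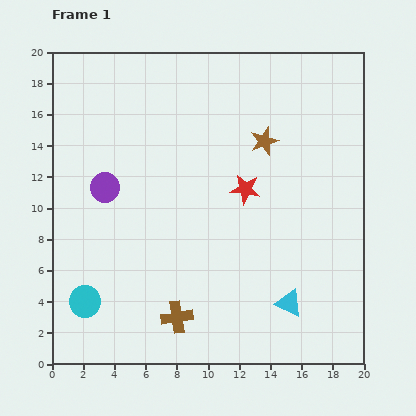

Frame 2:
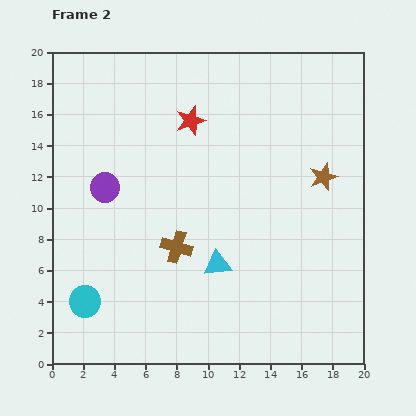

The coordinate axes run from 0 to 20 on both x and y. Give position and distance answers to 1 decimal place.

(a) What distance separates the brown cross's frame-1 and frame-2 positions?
4.5

The brown cross moved from (8.0, 3.0) to (8.0, 7.5), a distance of √(0.0² + 4.5²) ≈ 4.5.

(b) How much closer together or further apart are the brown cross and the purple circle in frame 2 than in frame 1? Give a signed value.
-3.5

Distance in frame 1: 9.5. Distance in frame 2: 6.0.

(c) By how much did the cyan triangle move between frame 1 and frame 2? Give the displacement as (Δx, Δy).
(-4.6, 2.5)

The cyan triangle was at (15.2, 3.9) in frame 1 and (10.6, 6.4) in frame 2.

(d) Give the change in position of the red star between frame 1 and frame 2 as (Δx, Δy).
(-3.5, 4.4)

The red star was at (12.4, 11.2) in frame 1 and (8.9, 15.6) in frame 2.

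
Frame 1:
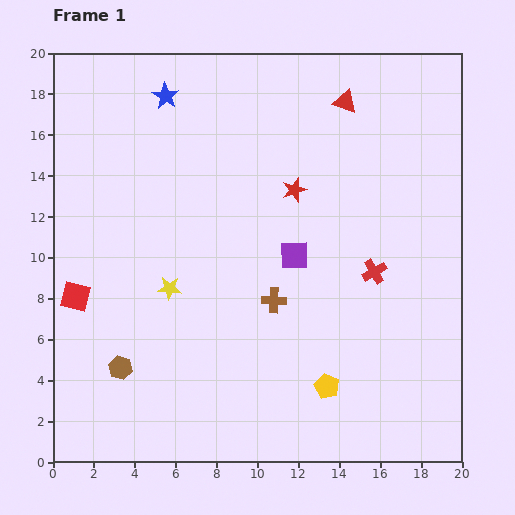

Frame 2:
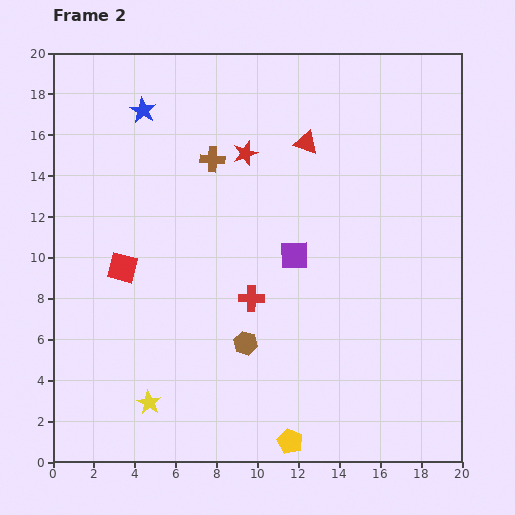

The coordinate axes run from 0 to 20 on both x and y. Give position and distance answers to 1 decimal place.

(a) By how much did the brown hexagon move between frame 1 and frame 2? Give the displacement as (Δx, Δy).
(6.1, 1.2)

The brown hexagon was at (3.3, 4.6) in frame 1 and (9.4, 5.8) in frame 2.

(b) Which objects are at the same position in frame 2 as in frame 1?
the purple square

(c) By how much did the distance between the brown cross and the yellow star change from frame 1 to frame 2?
+7.2

Distance in frame 1: 5.1. Distance in frame 2: 12.3.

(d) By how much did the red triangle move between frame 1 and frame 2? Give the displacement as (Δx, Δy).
(-1.9, -2.0)

The red triangle was at (14.3, 17.6) in frame 1 and (12.4, 15.6) in frame 2.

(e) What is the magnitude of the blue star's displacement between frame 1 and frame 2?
1.3

The blue star moved from (5.5, 17.9) to (4.4, 17.2), a distance of √(1.1² + 0.7²) ≈ 1.3.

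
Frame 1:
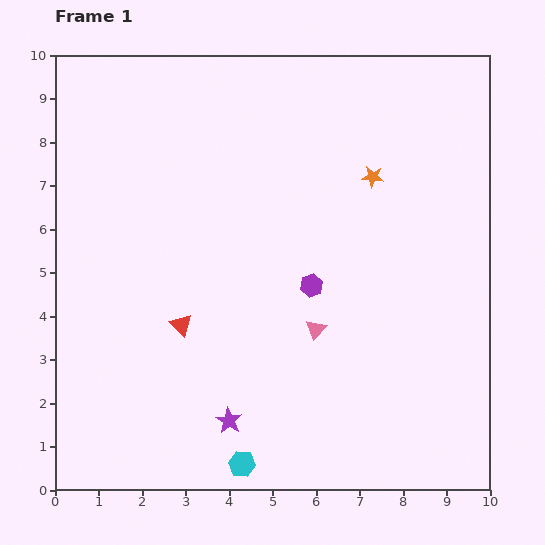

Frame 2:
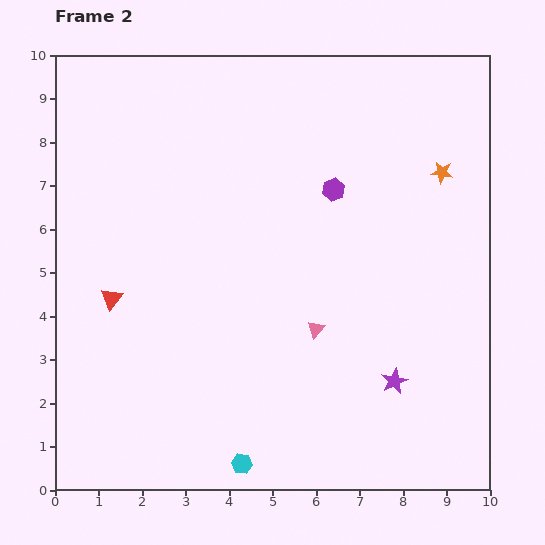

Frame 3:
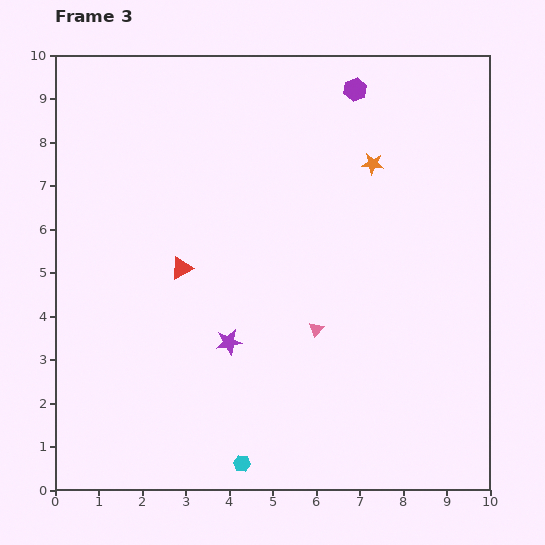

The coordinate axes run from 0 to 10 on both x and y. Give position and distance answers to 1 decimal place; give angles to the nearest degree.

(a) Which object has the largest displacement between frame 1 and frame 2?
the purple star

(moved 3.9; next 2.3)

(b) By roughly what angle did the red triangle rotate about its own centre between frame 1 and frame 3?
47° clockwise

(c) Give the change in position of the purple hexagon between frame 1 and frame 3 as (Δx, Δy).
(1.0, 4.5)

The purple hexagon was at (5.9, 4.7) in frame 1 and (6.9, 9.2) in frame 3.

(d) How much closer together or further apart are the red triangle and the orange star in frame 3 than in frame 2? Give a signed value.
-3.1

Distance in frame 2: 8.1. Distance in frame 3: 5.0.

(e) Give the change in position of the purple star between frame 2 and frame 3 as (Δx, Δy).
(-3.8, 0.9)

The purple star was at (7.8, 2.5) in frame 2 and (4.0, 3.4) in frame 3.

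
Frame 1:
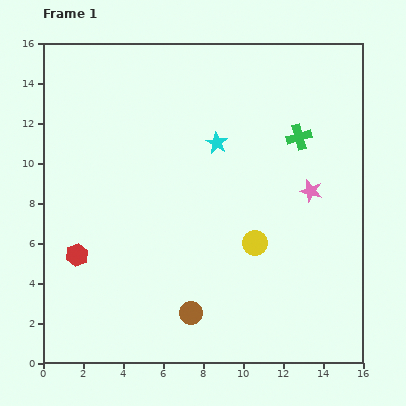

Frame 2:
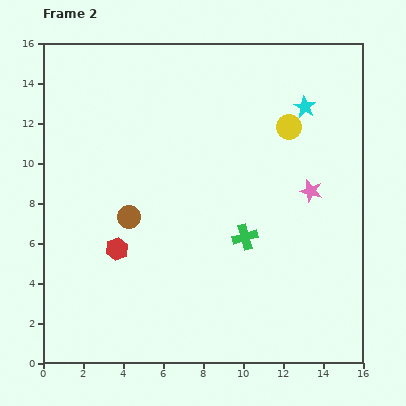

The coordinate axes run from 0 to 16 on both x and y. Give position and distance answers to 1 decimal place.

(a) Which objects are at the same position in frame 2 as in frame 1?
the pink star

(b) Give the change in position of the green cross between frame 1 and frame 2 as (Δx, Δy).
(-2.7, -5.0)

The green cross was at (12.8, 11.3) in frame 1 and (10.1, 6.3) in frame 2.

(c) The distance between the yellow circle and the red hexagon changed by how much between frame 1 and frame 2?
+1.6

Distance in frame 1: 8.9. Distance in frame 2: 10.5.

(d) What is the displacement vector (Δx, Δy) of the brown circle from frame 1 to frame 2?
(-3.1, 4.8)

The brown circle was at (7.4, 2.5) in frame 1 and (4.3, 7.3) in frame 2.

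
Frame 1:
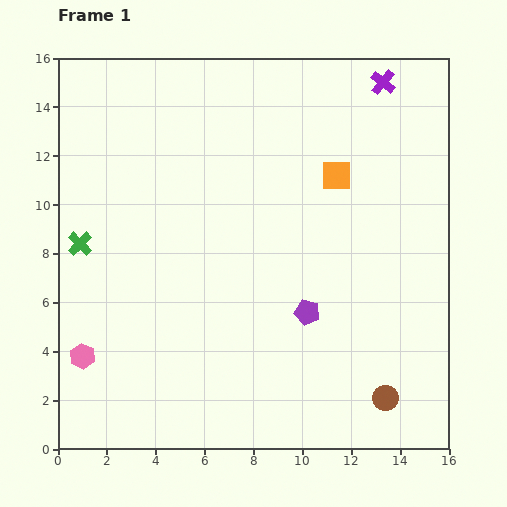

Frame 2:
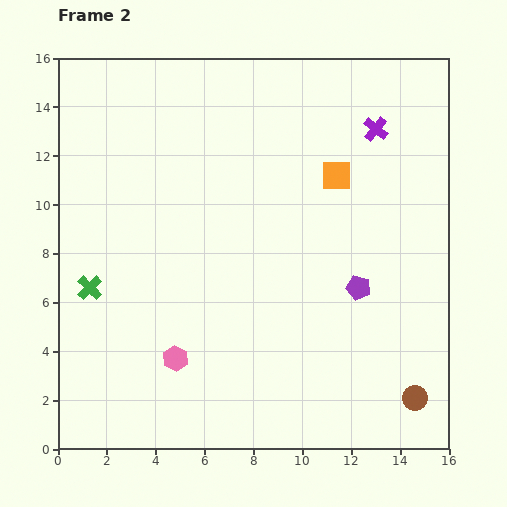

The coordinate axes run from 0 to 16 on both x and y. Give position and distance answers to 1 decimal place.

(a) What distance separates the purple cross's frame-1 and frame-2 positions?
1.9

The purple cross moved from (13.3, 15.0) to (13.0, 13.1), a distance of √(0.3² + 1.9²) ≈ 1.9.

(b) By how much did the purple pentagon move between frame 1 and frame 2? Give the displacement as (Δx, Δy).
(2.1, 1.0)

The purple pentagon was at (10.2, 5.6) in frame 1 and (12.3, 6.6) in frame 2.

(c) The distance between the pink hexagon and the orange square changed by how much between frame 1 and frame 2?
-2.8

Distance in frame 1: 12.8. Distance in frame 2: 10.0.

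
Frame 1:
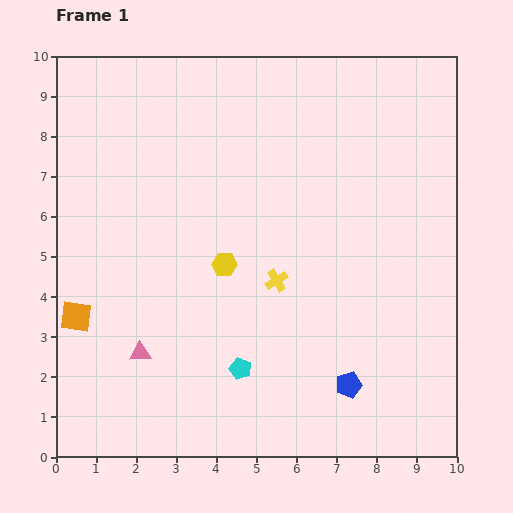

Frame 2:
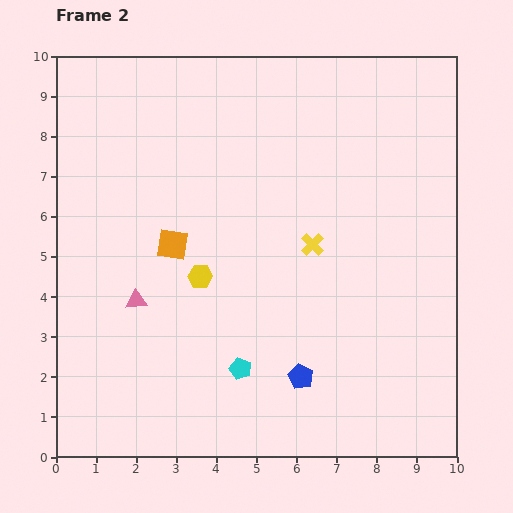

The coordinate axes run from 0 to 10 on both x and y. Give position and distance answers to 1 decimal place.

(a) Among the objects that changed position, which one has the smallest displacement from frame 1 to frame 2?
the yellow hexagon

(moved 0.7)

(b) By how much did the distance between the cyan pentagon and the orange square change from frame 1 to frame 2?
-0.8

Distance in frame 1: 4.3. Distance in frame 2: 3.5.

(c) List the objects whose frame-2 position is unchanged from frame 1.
the cyan pentagon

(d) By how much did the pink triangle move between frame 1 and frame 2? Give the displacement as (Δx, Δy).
(-0.1, 1.3)

The pink triangle was at (2.1, 2.6) in frame 1 and (2.0, 3.9) in frame 2.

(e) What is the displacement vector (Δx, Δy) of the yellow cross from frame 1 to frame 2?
(0.9, 0.9)

The yellow cross was at (5.5, 4.4) in frame 1 and (6.4, 5.3) in frame 2.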